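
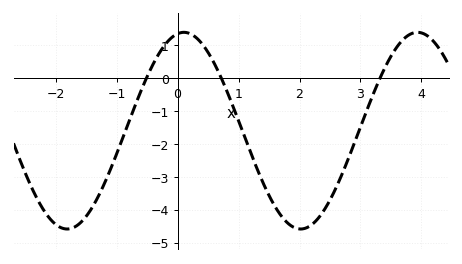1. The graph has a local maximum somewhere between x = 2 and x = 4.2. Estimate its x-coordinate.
3.93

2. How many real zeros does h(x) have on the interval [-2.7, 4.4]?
3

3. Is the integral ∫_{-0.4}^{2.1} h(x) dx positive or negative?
negative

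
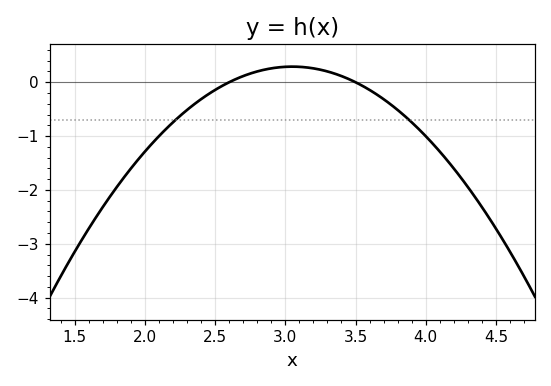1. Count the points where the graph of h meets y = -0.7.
2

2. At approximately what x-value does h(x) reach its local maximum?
3.05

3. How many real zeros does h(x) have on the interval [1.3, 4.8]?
2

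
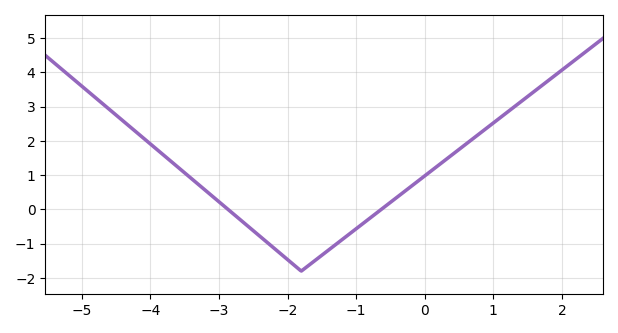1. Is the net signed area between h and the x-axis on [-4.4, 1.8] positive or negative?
positive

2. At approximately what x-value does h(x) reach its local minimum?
-1.8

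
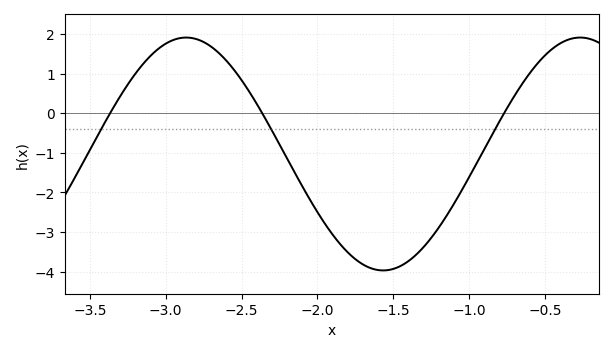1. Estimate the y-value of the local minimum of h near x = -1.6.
-4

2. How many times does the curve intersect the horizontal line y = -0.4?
3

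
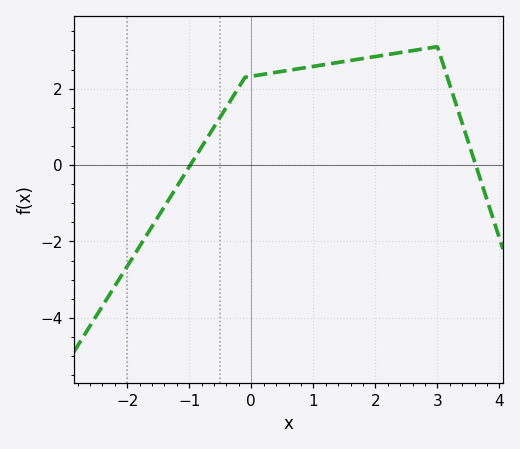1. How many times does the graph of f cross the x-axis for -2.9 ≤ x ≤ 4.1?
2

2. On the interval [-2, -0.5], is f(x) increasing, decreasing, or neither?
increasing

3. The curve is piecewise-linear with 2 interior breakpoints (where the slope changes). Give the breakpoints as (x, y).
(-0.1, 2.3); (3, 3.1)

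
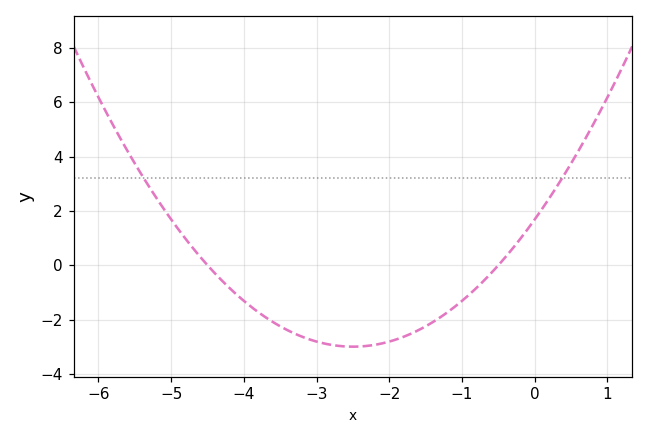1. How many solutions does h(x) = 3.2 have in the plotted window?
2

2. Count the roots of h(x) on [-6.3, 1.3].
2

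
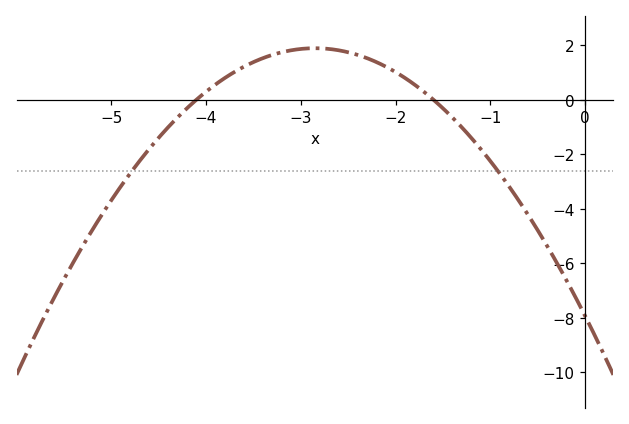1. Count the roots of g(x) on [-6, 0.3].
2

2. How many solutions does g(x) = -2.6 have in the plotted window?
2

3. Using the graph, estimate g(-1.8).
0.6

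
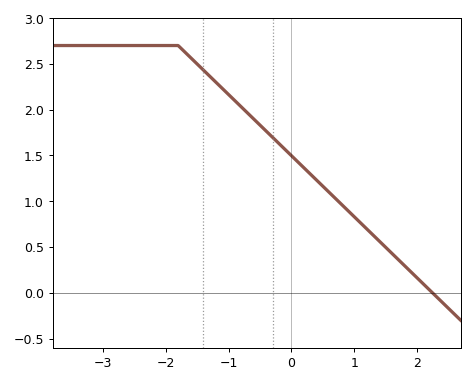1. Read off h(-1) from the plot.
2.17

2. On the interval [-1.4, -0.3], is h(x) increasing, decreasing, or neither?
decreasing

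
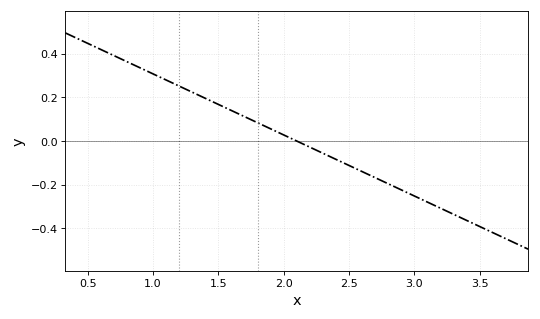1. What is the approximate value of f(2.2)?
-0.02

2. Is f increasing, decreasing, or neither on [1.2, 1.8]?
decreasing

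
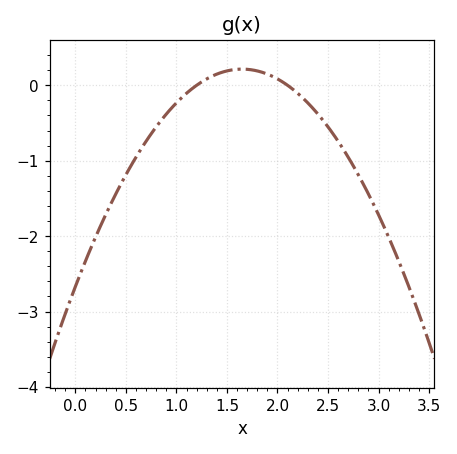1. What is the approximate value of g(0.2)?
-2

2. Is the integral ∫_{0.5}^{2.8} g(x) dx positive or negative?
negative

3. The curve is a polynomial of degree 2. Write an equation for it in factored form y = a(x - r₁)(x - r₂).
y = -1.06(x - 1.2)(x - 2.1)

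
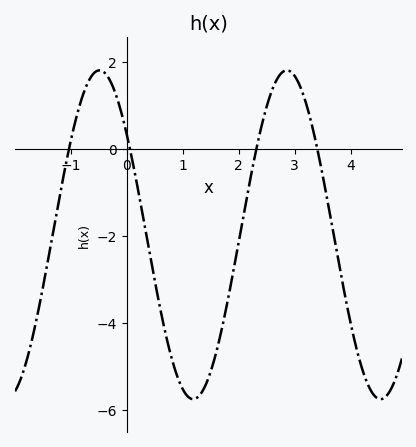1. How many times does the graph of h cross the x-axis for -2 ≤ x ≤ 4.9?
4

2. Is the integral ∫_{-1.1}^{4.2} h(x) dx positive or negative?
negative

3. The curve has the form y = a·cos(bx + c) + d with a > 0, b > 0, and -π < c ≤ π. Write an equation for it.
y = 3.78cos(1.88x + 0.91) - 1.98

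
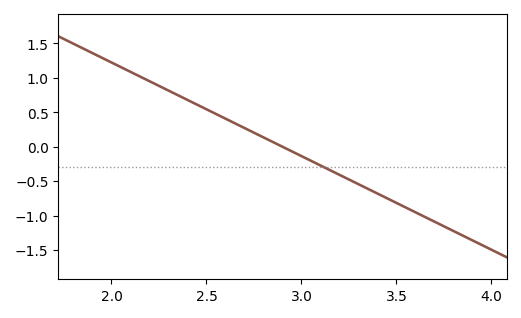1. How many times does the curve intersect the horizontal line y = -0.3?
1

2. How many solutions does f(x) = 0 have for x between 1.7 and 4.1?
1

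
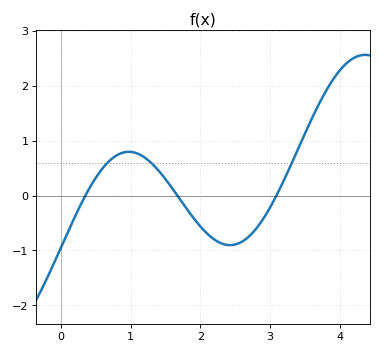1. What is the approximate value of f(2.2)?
-0.8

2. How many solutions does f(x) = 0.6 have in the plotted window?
3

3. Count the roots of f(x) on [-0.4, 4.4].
3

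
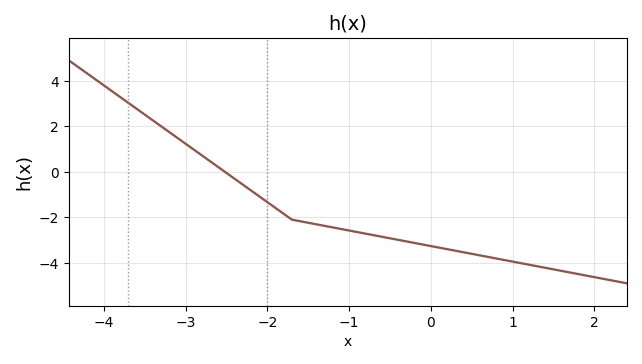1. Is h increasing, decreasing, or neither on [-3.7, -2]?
decreasing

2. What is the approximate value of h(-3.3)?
2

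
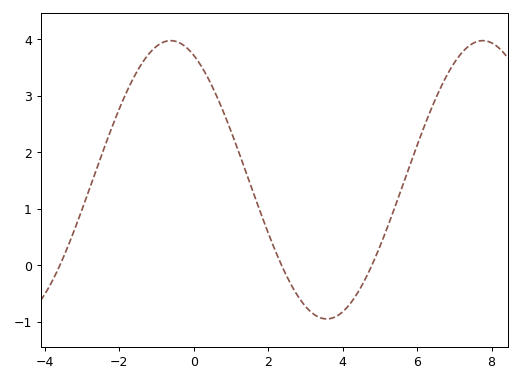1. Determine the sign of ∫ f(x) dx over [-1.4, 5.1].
positive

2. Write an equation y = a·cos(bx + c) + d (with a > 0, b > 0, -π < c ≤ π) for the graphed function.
y = 2.46cos(0.75x + 0.46) + 1.51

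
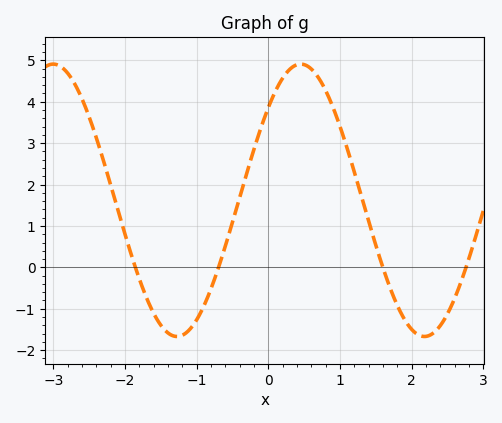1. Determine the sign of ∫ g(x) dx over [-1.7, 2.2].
positive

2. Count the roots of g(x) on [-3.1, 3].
4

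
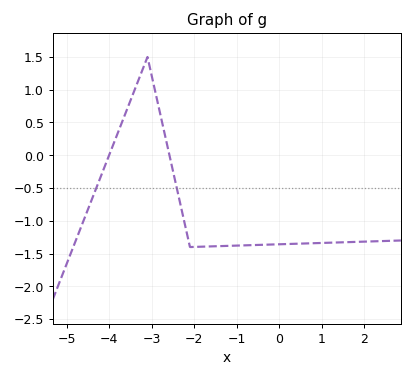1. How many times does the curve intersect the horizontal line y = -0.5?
2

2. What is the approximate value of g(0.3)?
-1.35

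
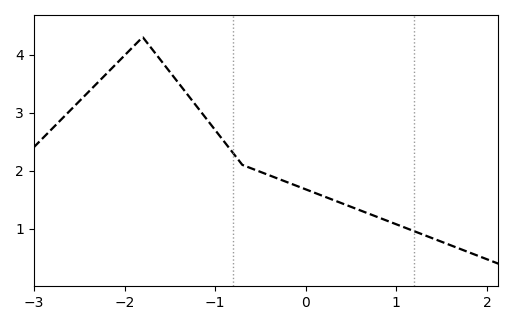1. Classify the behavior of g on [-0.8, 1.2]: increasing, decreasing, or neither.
decreasing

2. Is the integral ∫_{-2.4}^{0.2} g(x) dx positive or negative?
positive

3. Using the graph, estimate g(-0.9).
2.5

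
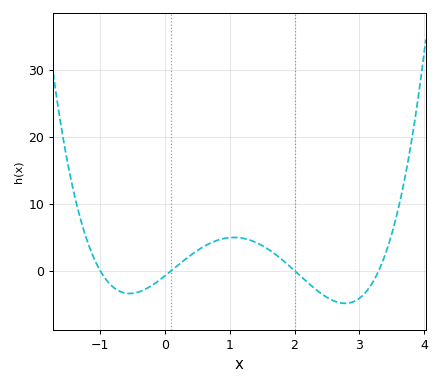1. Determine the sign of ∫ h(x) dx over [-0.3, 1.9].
positive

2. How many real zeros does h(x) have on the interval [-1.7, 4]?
4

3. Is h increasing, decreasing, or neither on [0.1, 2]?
neither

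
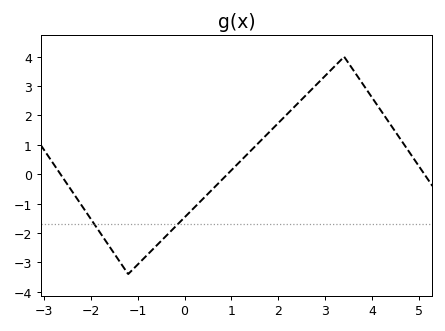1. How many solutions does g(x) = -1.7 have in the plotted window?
2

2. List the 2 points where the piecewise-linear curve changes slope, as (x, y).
(-1.2, -3.4); (3.4, 4)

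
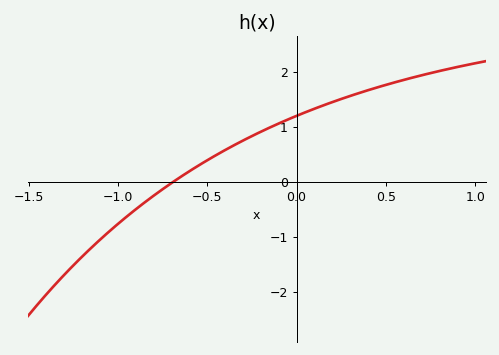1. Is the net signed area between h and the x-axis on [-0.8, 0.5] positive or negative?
positive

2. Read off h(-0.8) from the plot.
-0.2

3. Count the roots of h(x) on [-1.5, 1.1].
1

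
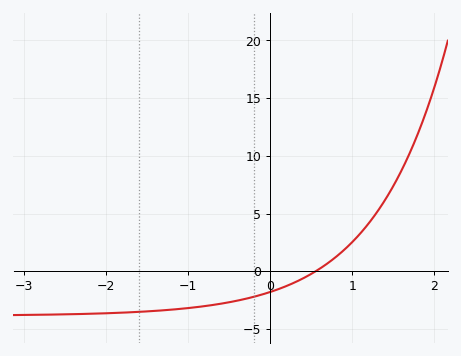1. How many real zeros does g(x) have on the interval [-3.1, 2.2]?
1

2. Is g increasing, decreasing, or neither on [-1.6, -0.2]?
increasing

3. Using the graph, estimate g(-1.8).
-3.5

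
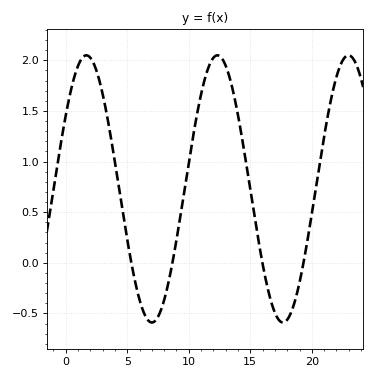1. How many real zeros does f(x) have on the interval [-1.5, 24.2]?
4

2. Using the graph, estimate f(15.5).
0.339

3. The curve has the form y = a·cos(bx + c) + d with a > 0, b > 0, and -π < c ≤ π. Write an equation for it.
y = 1.32cos(0.59x - 0.99) + 0.73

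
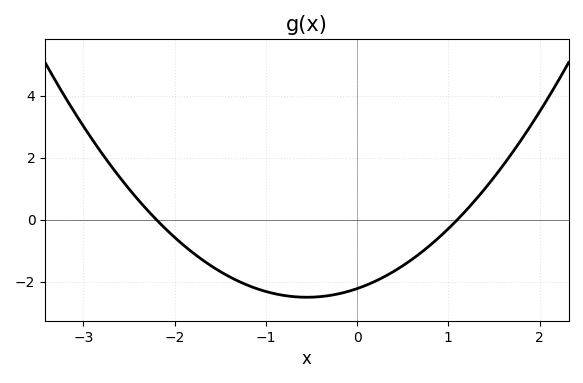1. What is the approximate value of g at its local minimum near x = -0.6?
-2.5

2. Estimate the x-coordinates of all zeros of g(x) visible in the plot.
-2.2, 1.1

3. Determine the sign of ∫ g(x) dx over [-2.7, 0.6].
negative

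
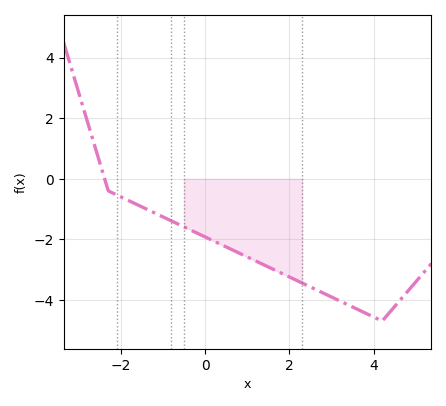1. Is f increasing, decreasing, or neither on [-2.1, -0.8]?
decreasing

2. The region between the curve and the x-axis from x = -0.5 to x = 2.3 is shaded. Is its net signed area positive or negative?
negative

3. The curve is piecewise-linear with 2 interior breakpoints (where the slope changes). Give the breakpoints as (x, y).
(-2.3, -0.4); (4.2, -4.7)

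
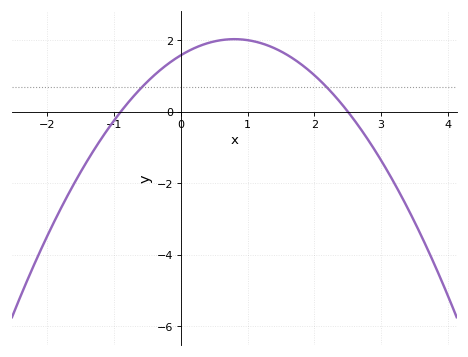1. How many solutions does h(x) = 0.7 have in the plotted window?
2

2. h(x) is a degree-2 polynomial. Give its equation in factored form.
y = -0.7(x + 0.9)(x - 2.5)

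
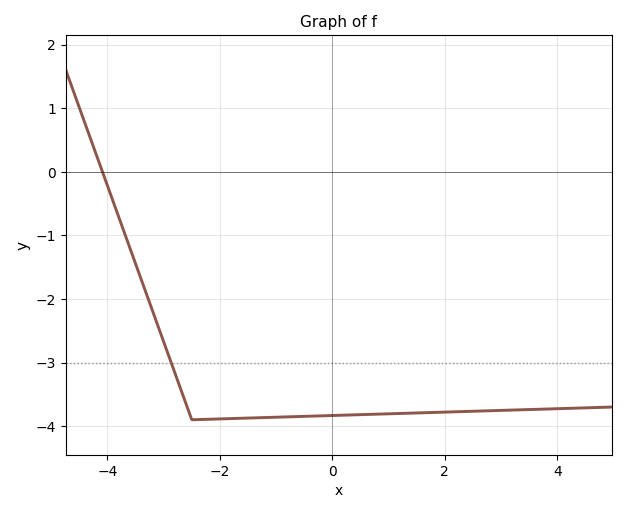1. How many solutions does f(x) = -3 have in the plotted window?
1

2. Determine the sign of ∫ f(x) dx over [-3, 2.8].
negative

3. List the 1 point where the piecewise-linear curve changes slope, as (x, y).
(-2.5, -3.9)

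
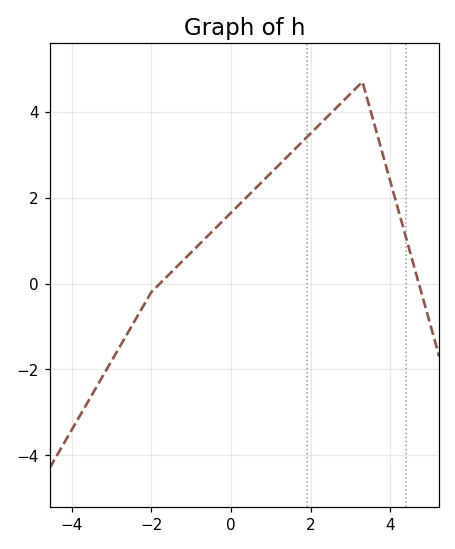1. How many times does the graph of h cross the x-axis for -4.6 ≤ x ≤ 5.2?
2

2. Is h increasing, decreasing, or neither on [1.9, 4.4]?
neither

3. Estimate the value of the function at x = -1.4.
0.355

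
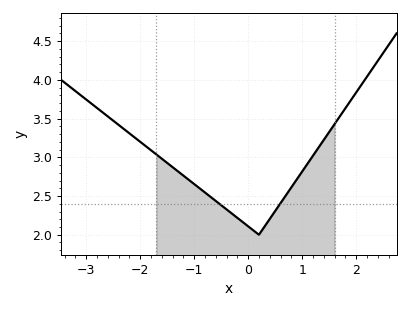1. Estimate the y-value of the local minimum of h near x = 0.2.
2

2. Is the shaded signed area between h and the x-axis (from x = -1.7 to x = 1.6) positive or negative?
positive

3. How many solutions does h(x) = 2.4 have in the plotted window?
2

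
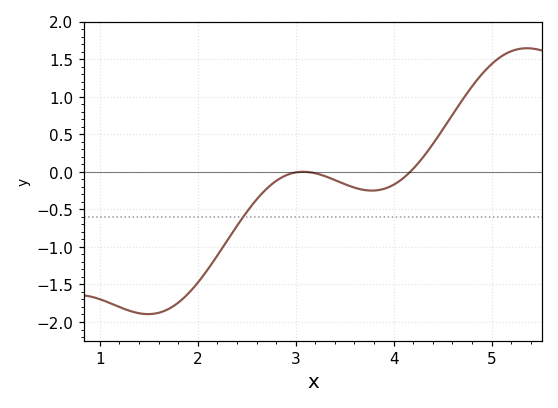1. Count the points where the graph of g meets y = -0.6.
1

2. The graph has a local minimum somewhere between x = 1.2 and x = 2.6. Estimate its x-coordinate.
1.49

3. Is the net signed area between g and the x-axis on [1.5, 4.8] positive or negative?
negative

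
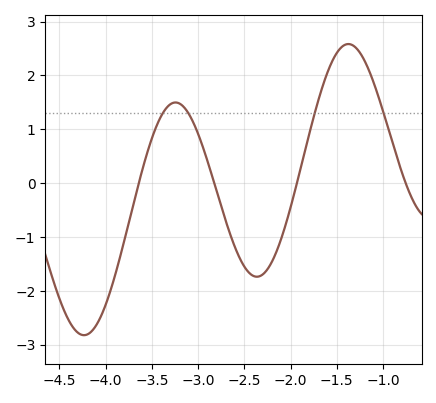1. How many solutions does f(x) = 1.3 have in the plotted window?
4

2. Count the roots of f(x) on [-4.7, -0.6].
4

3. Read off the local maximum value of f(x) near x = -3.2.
1.5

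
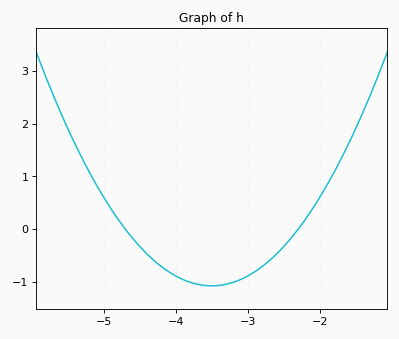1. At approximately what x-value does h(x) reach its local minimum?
-3.5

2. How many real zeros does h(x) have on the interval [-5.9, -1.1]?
2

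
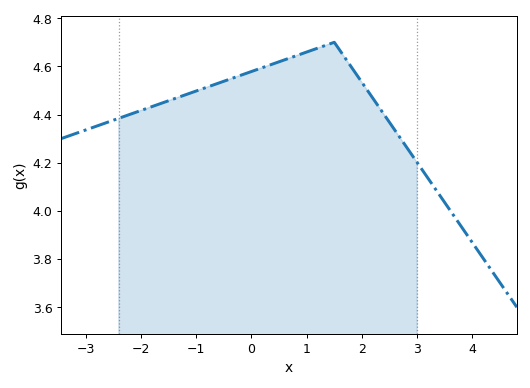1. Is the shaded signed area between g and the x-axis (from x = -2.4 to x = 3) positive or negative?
positive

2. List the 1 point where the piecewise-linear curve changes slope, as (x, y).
(1.5, 4.7)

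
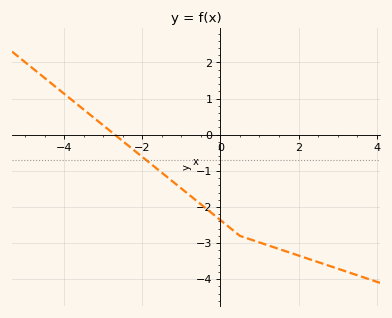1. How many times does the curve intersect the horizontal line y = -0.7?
1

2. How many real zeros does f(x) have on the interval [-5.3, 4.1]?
1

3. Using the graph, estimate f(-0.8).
-1.66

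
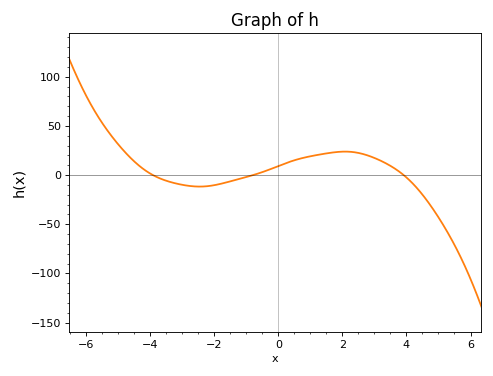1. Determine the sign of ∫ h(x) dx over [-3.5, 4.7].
positive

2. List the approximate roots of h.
-4, -0.8, 4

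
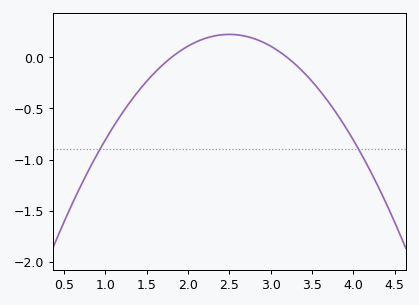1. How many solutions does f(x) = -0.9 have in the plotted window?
2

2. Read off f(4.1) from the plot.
-0.952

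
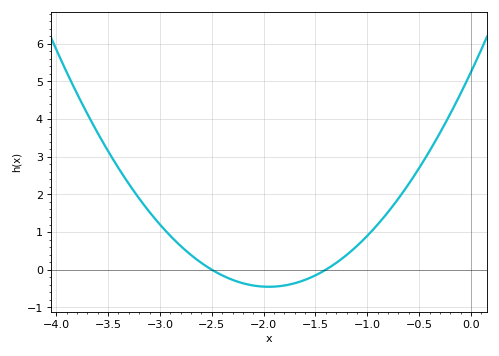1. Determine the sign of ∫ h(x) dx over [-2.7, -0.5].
positive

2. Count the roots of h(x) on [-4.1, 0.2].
2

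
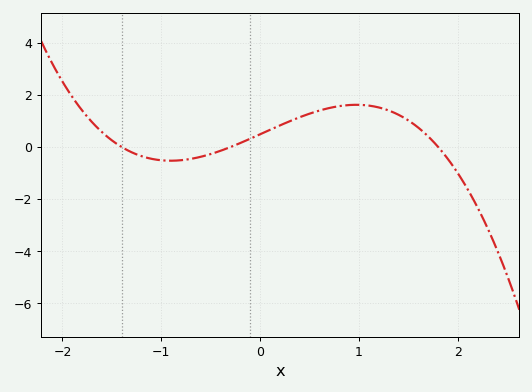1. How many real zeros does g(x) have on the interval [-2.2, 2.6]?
3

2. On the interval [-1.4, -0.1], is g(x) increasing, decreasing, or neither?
neither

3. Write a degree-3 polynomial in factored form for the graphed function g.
y = -0.65(x + 1.4)(x + 0.3)(x - 1.8)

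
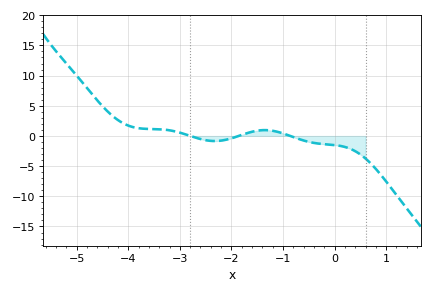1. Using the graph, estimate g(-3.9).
1.45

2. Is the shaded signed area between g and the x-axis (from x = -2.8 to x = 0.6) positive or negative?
negative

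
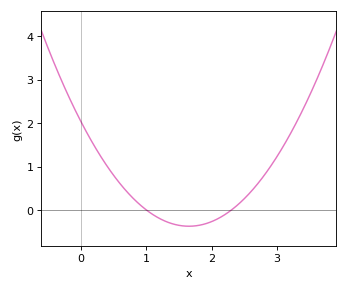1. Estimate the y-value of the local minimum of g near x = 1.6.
-0.4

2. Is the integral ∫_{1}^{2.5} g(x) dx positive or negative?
negative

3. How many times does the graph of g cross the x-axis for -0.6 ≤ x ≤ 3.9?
2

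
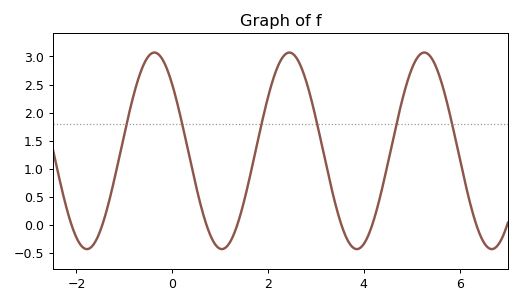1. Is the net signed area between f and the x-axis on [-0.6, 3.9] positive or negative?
positive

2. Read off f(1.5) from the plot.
0.4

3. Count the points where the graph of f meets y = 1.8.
6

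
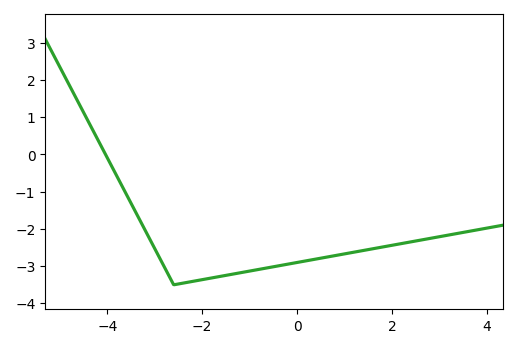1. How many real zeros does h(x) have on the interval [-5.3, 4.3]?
1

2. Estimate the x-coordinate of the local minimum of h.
-2.6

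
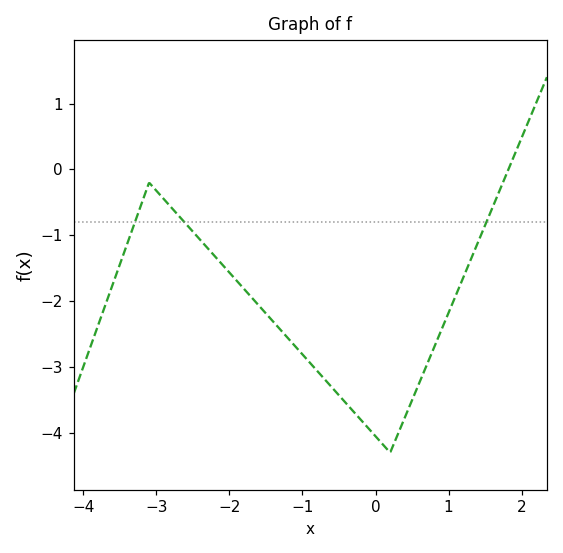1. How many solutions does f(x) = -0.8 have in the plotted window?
3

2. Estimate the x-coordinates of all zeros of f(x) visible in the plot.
1.82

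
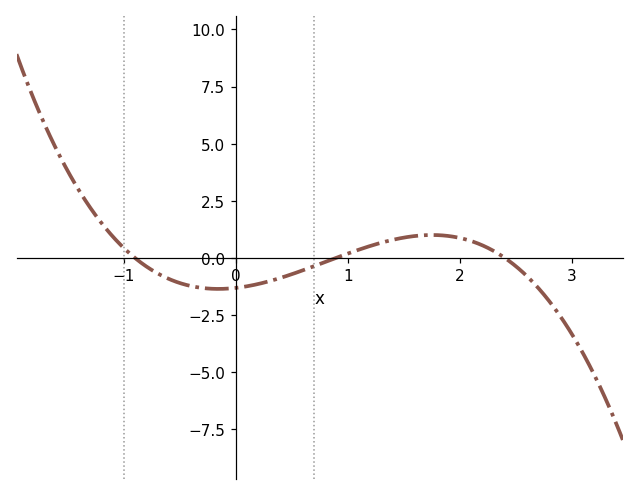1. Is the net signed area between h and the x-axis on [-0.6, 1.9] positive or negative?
negative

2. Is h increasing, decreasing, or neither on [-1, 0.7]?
neither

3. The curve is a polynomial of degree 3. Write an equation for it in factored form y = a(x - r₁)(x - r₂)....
y = -0.68(x + 0.9)(x - 0.9)(x - 2.4)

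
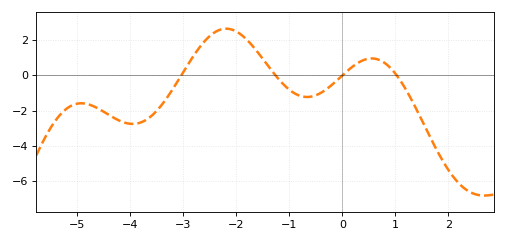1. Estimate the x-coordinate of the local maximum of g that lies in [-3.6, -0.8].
-2.2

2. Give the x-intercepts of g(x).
-3, -1.2, 0, 1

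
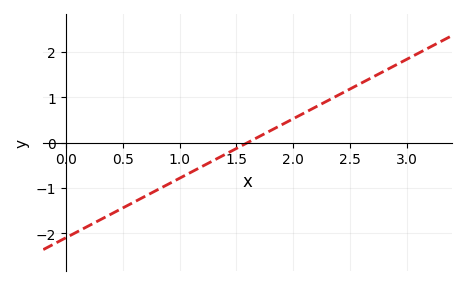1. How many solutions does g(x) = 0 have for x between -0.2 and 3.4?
1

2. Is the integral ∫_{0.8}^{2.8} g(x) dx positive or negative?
positive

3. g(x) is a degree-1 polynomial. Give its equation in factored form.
y = 1.31(x - 1.6)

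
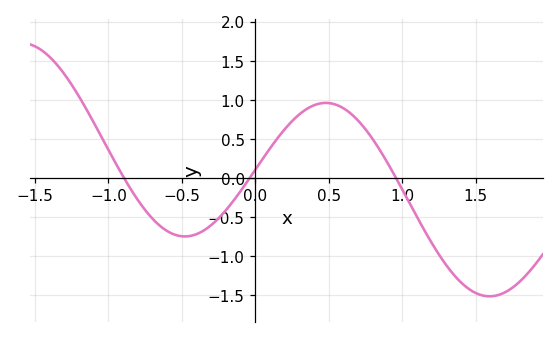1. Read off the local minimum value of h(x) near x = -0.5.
-0.744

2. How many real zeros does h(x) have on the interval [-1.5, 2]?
3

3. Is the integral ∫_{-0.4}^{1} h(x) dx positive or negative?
positive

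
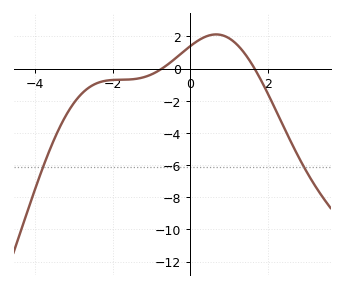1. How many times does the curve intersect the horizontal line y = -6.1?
2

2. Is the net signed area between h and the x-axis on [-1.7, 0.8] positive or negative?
positive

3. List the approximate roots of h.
-0.727, 1.66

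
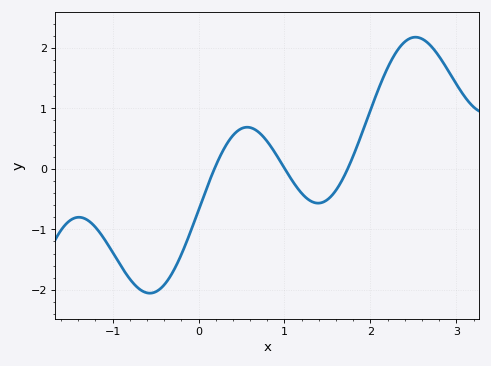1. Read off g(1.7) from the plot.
-0.105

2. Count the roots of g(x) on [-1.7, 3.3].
3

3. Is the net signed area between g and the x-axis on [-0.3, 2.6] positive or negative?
positive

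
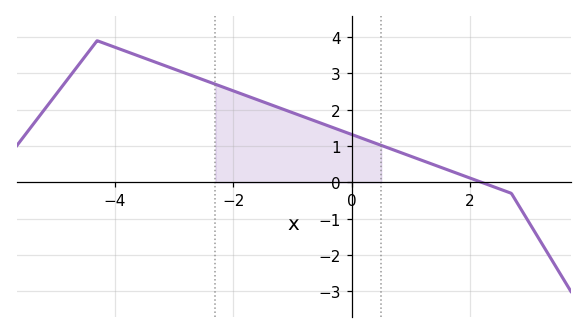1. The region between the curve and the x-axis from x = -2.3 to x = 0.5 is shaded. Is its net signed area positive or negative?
positive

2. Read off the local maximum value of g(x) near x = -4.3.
3.9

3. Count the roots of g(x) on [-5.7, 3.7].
1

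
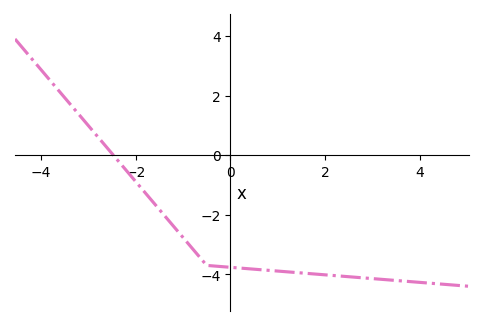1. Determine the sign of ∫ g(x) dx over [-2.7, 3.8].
negative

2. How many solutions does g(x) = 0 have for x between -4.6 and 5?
1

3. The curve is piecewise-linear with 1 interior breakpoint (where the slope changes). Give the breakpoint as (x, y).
(-0.5, -3.7)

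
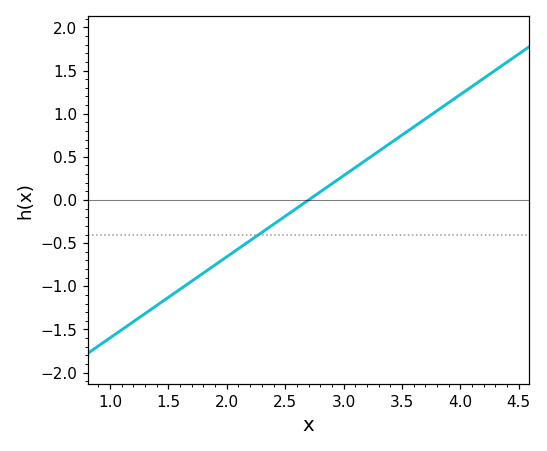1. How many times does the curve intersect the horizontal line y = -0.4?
1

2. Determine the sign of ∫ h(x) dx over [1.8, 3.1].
negative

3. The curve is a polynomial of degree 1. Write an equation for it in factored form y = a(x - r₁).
y = 0.94(x - 2.7)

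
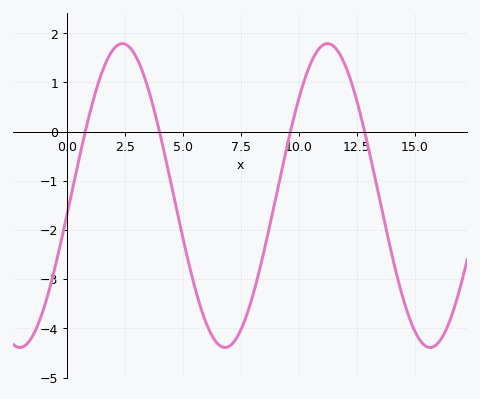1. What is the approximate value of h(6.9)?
-4.38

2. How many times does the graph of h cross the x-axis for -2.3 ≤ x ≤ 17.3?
4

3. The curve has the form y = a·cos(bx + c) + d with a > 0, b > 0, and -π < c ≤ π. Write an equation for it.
y = 3.09cos(0.71x - 1.69) - 1.3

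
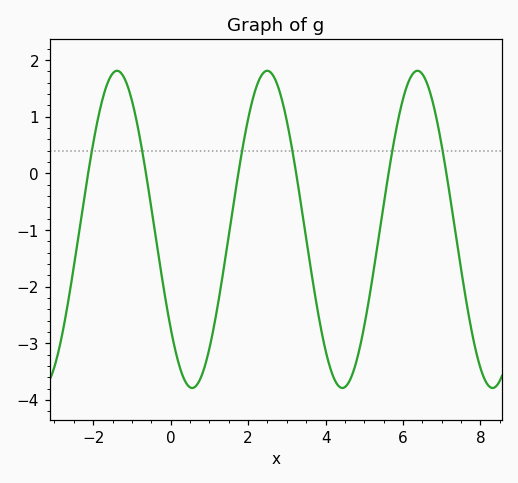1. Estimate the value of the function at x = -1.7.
1.5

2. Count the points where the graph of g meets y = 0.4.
6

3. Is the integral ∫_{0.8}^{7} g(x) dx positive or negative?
negative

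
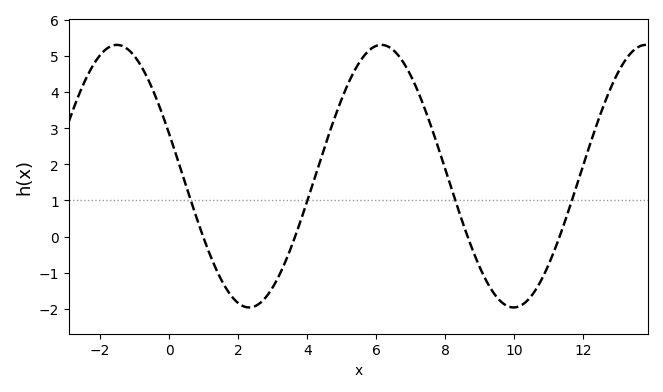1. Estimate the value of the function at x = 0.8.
0.505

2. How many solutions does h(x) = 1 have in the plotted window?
4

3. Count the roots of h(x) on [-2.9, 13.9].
4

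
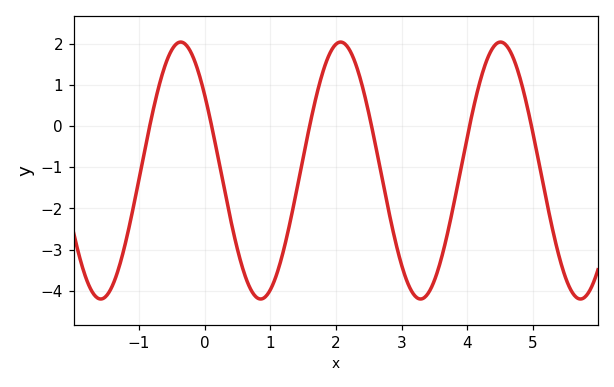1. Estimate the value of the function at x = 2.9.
-2.8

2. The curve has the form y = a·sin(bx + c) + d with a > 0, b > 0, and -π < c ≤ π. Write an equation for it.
y = 3.12sin(2.6x + 2.5) - 1.08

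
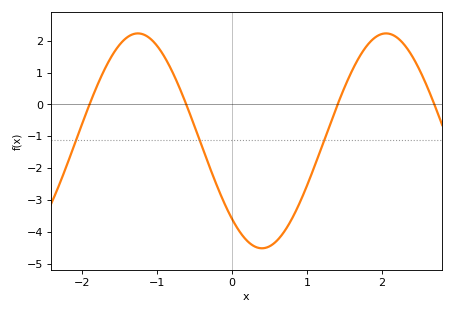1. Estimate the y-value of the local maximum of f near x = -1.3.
2.2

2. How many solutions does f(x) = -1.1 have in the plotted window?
3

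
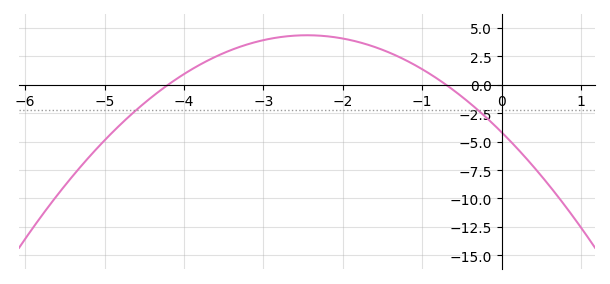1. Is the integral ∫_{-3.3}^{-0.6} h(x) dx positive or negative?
positive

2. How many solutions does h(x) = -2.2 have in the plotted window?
2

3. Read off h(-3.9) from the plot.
1.5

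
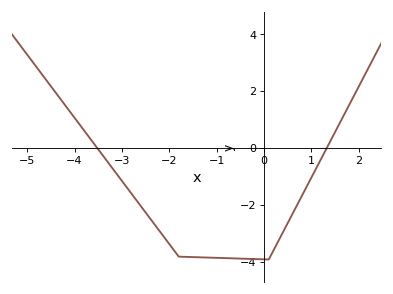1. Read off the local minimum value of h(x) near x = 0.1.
-3.9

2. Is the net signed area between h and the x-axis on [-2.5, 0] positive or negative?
negative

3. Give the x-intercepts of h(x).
-3.51, 1.32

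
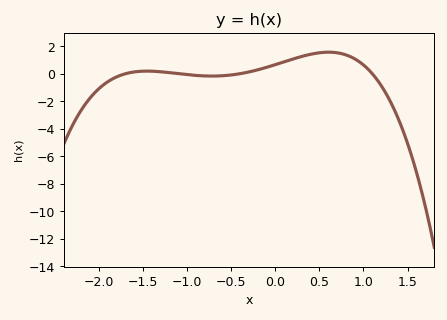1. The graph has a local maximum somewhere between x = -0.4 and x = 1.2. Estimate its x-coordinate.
0.605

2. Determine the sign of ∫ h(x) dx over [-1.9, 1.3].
positive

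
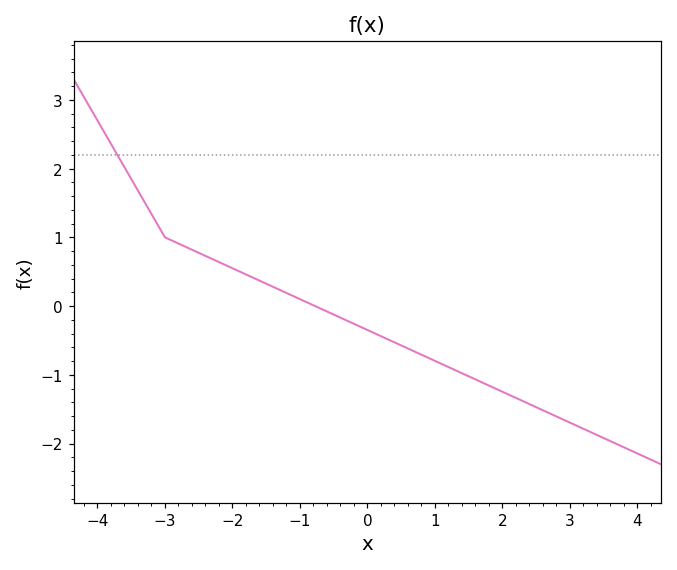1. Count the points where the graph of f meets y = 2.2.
1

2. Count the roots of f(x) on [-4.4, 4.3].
1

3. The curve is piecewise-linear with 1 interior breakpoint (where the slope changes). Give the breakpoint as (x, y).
(-3, 1)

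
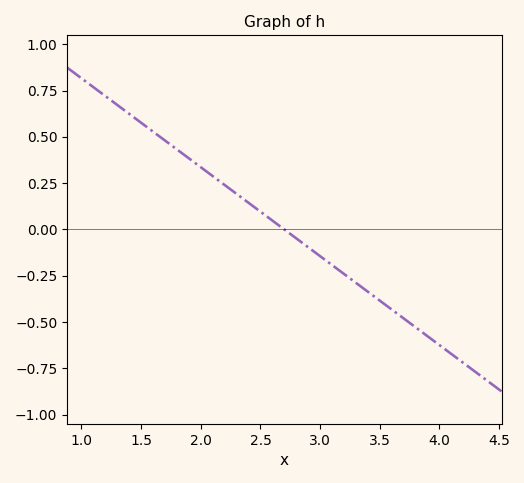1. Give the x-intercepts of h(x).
2.7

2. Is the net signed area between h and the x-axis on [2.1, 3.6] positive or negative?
negative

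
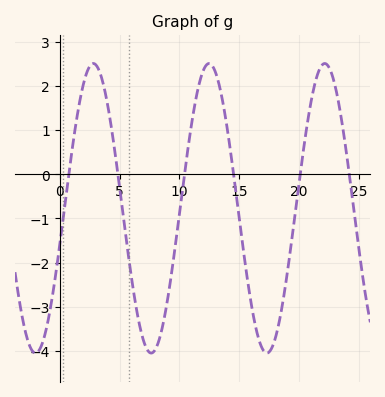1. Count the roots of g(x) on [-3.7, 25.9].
6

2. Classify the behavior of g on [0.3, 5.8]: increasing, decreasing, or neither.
neither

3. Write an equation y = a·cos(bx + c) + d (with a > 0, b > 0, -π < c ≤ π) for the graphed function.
y = 3.28cos(0.65x - 1.82) - 0.77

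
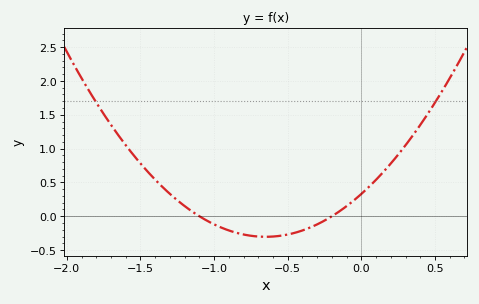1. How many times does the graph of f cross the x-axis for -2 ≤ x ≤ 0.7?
2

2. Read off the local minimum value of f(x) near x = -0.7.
-0.304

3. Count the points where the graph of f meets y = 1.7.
2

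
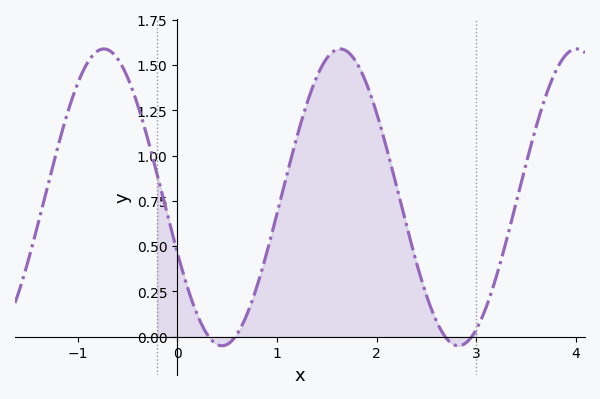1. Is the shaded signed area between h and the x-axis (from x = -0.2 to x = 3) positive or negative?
positive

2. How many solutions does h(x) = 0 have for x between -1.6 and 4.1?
4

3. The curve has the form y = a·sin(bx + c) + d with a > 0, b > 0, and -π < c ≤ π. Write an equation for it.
y = 0.82sin(2.6x - 2.8) + 0.77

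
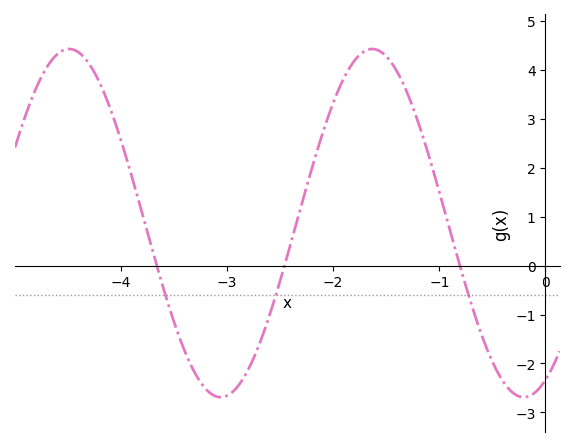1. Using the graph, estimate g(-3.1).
-2.68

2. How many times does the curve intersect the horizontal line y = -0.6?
3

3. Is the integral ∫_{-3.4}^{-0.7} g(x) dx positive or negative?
positive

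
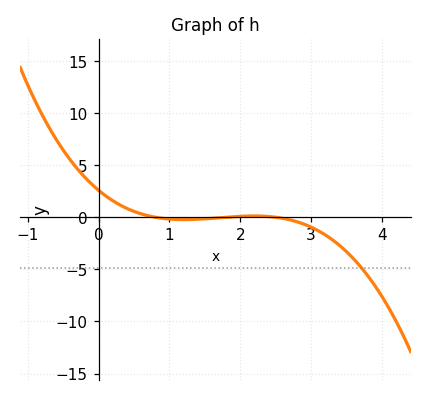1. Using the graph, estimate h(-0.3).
4.5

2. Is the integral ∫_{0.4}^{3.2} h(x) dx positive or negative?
negative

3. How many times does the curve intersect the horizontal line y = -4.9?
1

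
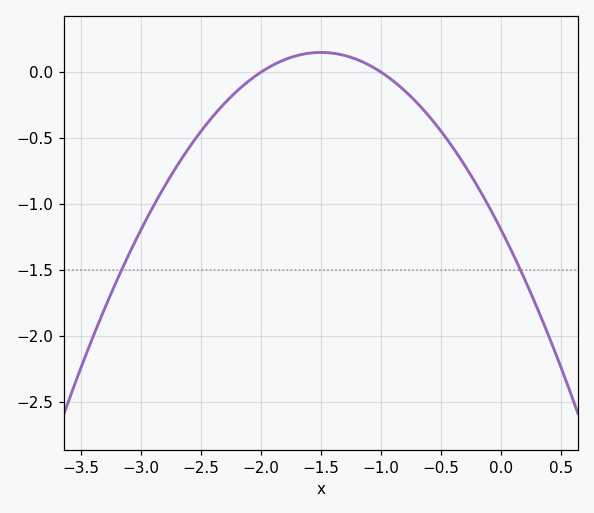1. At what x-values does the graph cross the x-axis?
-2, -1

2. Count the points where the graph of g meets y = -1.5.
2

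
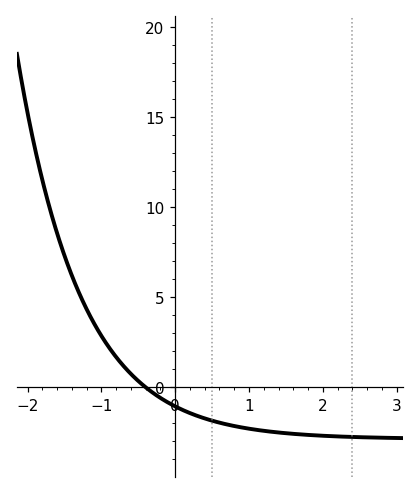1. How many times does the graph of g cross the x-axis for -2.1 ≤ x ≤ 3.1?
1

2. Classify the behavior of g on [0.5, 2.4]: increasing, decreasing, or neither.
decreasing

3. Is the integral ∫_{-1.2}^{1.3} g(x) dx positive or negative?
negative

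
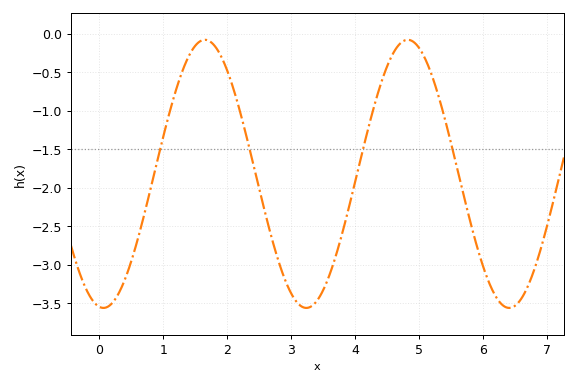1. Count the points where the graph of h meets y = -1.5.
4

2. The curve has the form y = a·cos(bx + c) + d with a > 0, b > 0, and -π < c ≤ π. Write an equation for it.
y = 1.74cos(2x + 3) - 1.82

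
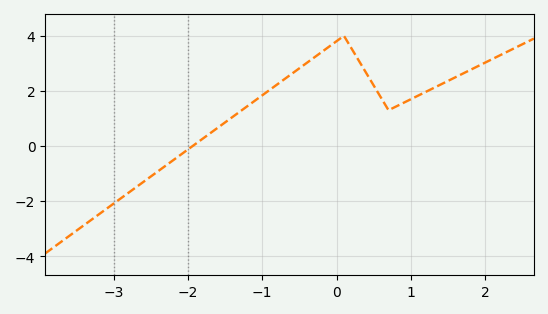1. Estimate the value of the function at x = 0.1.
4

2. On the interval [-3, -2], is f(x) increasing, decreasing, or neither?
increasing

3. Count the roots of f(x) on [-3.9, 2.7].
1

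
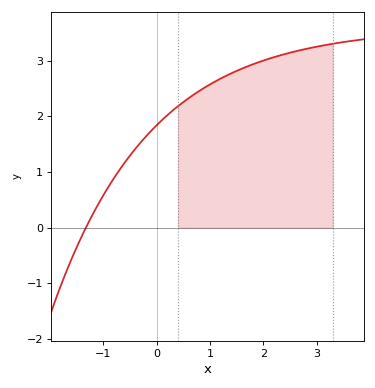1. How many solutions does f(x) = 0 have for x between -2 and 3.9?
1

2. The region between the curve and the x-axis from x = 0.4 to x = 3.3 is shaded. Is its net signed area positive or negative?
positive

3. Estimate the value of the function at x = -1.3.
0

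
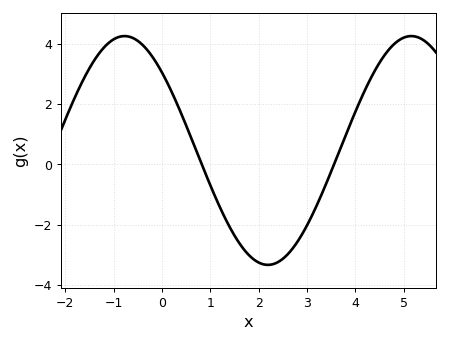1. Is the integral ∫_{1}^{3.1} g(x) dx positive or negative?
negative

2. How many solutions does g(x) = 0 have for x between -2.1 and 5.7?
2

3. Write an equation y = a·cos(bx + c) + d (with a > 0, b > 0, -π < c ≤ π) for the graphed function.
y = 3.79cos(1.06x + 0.82) + 0.46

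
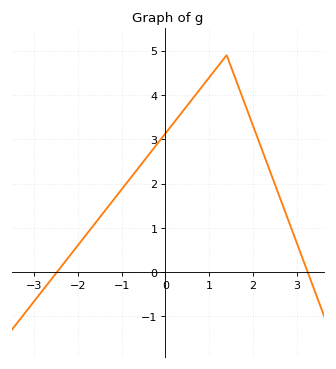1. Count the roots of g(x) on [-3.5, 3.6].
2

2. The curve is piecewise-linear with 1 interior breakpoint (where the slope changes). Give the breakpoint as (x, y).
(1.4, 4.9)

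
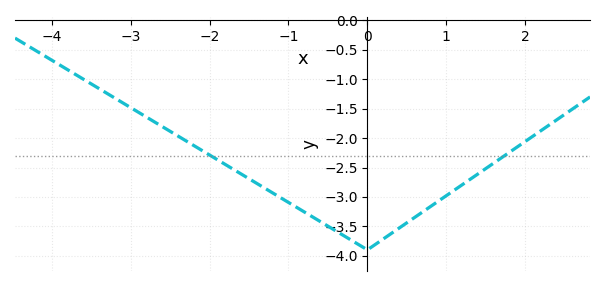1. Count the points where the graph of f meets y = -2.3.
2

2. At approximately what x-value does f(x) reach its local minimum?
0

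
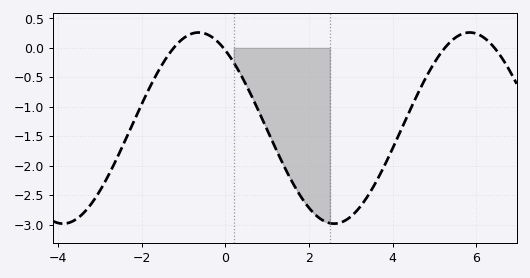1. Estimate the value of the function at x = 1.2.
-1.7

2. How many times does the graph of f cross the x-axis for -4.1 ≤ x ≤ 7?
4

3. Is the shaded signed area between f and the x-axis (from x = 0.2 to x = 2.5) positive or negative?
negative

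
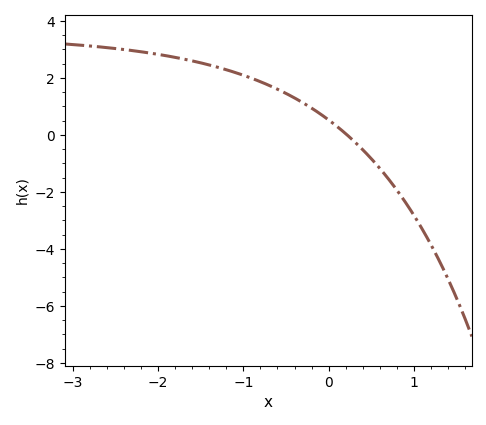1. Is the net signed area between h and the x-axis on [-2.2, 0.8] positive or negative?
positive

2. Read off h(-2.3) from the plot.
3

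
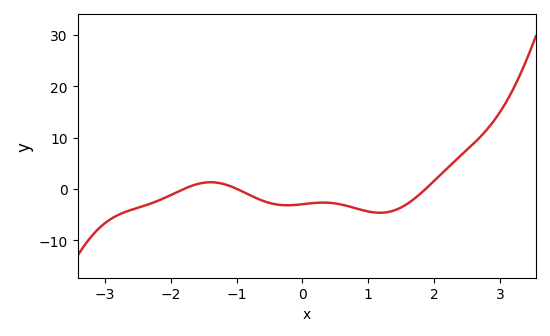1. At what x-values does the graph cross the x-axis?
-1.8, -0.992, 1.87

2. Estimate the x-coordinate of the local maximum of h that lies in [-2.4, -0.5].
-1.39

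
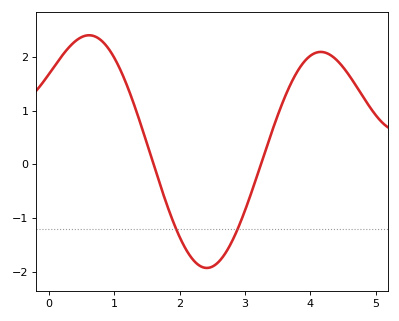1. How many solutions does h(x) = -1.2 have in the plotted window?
2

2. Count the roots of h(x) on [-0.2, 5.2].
2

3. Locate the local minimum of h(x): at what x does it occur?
2.4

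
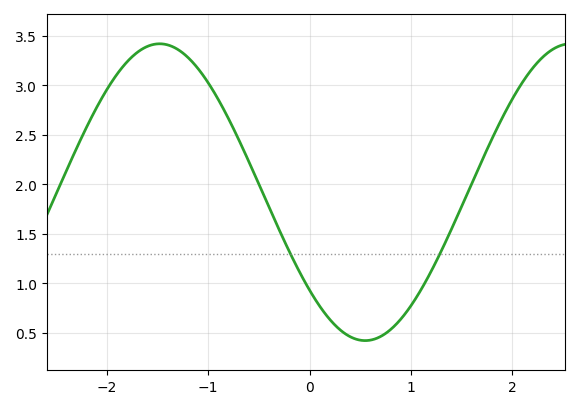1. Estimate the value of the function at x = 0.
0.93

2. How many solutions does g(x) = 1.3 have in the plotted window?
2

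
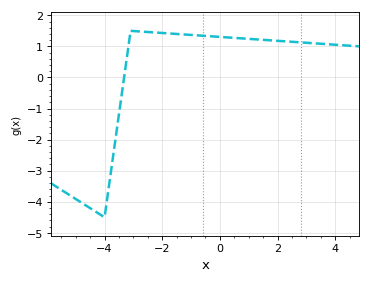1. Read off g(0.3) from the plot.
1.29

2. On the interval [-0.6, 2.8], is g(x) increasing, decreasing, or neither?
decreasing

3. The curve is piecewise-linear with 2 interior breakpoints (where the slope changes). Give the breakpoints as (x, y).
(-4, -4.5); (-3.1, 1.5)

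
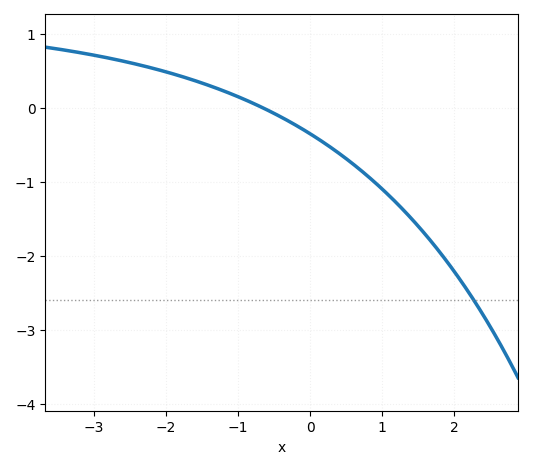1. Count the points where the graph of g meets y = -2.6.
1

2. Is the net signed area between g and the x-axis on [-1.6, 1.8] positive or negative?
negative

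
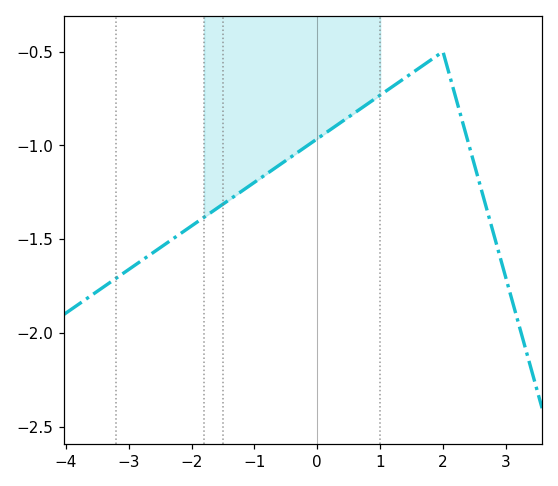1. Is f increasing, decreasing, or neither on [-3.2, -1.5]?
increasing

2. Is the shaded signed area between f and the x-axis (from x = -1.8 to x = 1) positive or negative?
negative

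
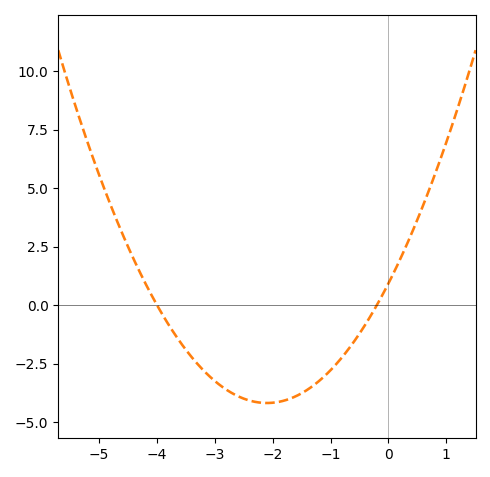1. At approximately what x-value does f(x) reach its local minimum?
-2.1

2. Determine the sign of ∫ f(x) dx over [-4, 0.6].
negative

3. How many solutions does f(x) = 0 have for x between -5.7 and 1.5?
2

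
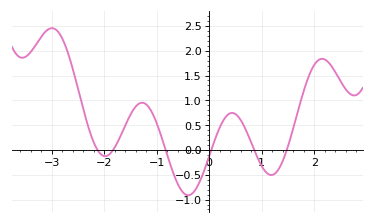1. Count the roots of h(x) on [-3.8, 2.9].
6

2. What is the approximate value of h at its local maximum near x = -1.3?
0.952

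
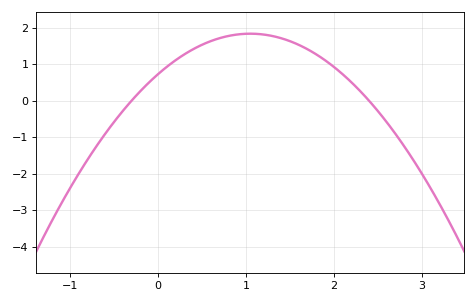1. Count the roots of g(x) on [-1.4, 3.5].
2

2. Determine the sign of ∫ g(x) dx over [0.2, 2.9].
positive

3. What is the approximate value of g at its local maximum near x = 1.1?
1.8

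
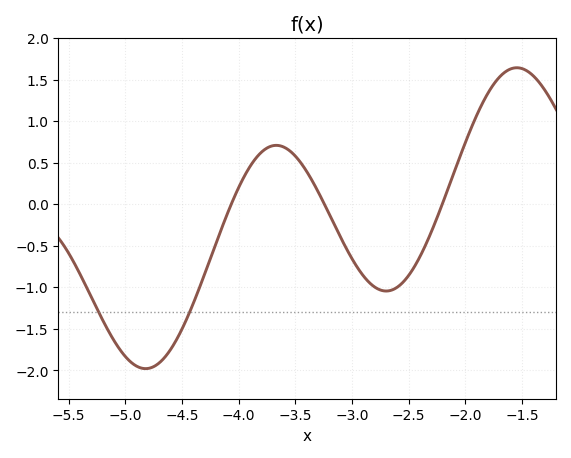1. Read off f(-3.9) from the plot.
0.45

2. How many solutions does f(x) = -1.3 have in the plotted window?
2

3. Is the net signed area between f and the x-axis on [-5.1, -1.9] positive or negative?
negative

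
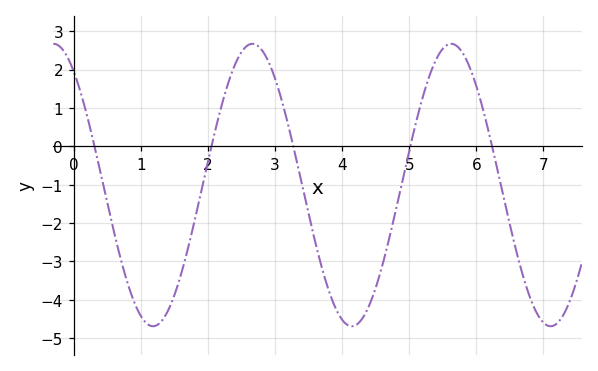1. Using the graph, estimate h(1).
-4.42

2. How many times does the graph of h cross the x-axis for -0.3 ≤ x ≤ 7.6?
5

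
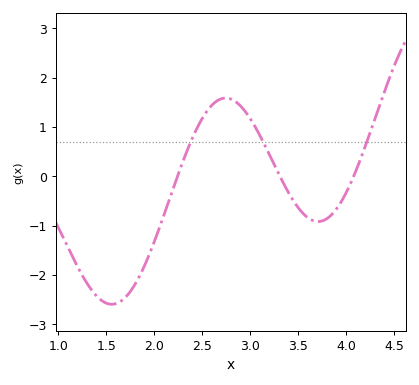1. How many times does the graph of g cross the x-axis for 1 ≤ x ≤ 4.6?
3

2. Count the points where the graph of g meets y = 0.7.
3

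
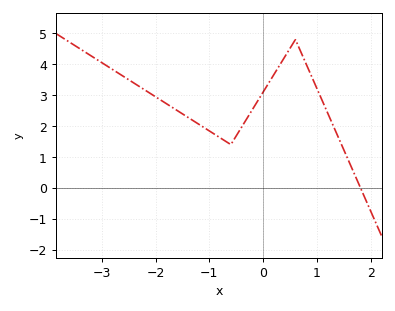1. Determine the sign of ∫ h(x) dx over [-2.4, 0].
positive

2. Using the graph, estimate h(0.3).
3.95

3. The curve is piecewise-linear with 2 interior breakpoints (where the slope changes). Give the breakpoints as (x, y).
(-0.6, 1.4); (0.6, 4.8)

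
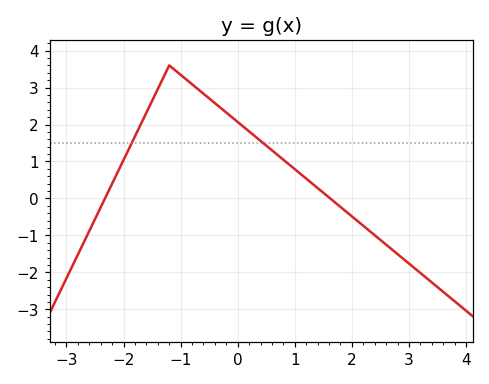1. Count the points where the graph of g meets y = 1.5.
2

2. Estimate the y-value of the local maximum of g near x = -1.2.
3.6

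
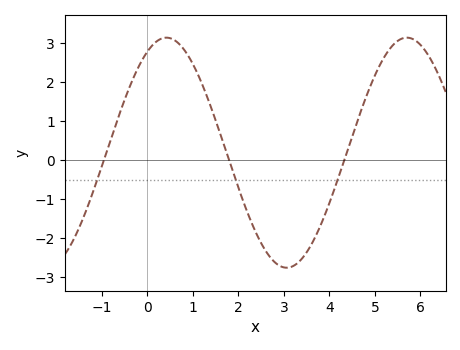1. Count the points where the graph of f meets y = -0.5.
3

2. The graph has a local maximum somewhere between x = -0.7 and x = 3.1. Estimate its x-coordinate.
0.422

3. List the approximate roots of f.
-0.954, 1.8, 4.33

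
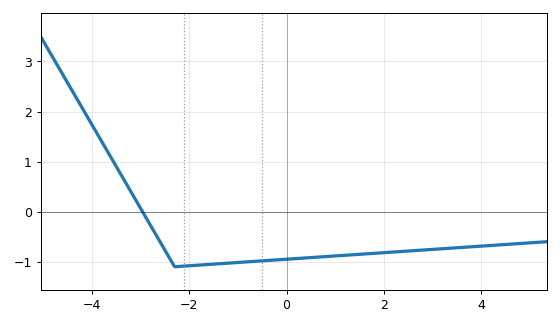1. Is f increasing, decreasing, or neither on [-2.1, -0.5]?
increasing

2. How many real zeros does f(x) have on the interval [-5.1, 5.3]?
1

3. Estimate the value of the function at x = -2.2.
-1.09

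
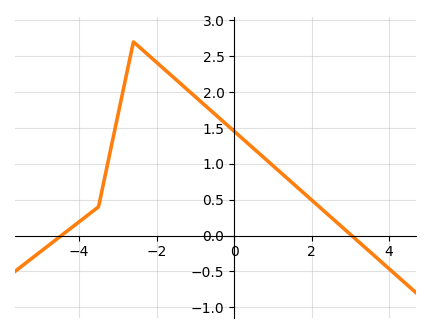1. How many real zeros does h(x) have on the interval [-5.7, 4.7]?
2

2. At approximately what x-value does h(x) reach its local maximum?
-2.6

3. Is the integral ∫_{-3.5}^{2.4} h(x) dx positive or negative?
positive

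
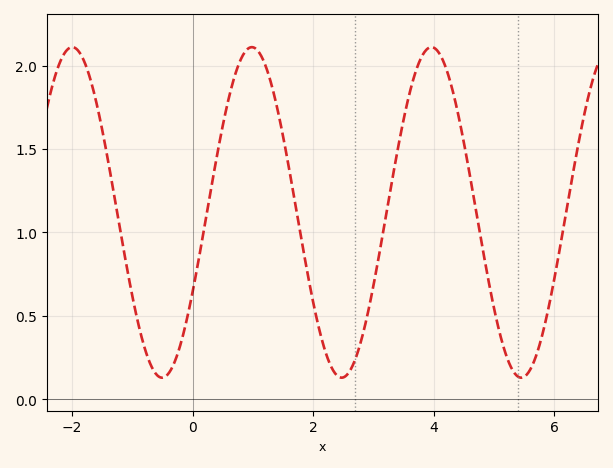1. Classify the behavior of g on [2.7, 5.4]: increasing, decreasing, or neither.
neither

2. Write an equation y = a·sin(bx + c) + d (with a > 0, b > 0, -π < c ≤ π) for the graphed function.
y = 0.99sin(2.11x - 0.502) + 1.12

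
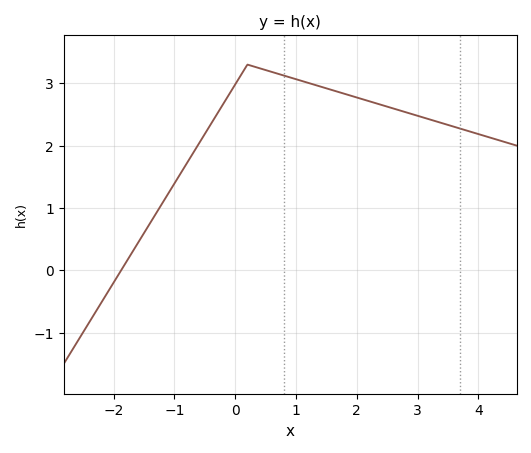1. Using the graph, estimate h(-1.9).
0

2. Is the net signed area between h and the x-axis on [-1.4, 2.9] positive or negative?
positive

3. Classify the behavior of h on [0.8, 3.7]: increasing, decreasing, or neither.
decreasing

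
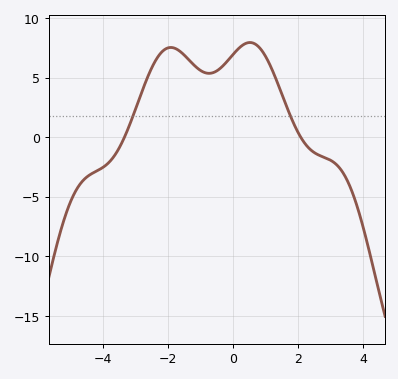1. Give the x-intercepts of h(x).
-3.4, 2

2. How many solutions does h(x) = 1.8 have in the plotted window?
2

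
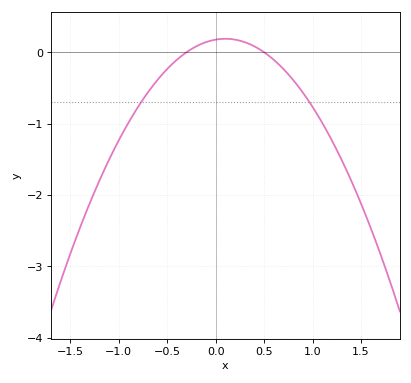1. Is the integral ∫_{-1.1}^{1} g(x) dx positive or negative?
negative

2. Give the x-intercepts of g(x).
-0.3, 0.5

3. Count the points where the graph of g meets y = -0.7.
2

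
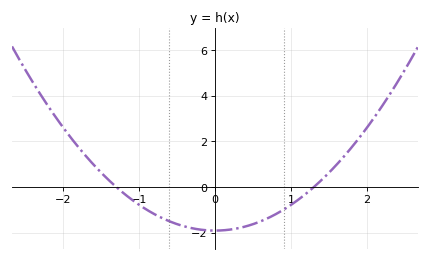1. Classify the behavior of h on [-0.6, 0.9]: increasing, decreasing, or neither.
neither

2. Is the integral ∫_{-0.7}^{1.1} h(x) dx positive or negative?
negative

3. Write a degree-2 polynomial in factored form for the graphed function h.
y = 1.13(x + 1.3)(x - 1.3)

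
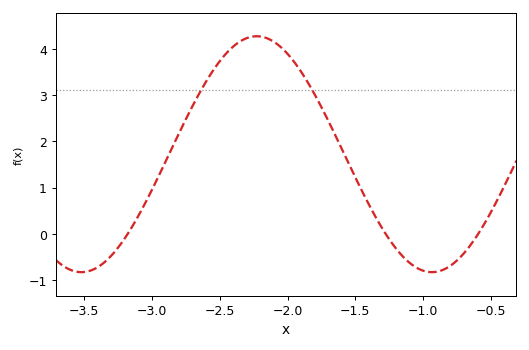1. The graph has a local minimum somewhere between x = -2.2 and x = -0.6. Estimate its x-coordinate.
-0.95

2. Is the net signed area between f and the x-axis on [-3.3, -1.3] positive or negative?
positive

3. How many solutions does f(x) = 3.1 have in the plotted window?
2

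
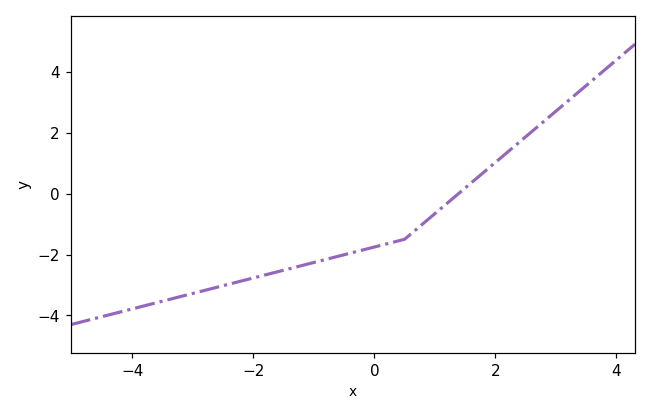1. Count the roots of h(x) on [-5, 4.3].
1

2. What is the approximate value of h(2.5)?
1.86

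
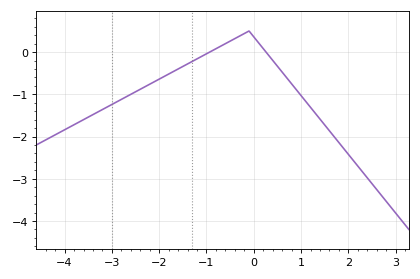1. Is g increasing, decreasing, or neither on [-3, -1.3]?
increasing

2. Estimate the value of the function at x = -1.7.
-0.5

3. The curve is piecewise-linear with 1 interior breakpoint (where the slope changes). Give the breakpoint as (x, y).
(-0.1, 0.5)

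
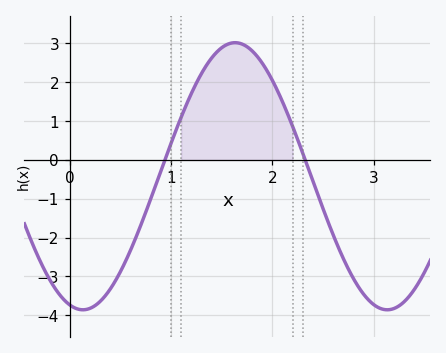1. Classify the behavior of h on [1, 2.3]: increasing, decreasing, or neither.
neither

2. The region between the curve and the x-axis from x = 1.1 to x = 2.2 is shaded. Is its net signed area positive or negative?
positive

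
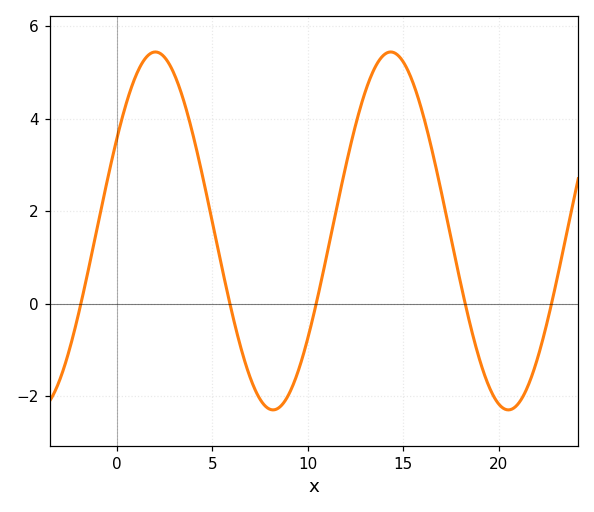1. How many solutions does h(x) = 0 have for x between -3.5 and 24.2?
5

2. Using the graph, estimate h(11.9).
2.81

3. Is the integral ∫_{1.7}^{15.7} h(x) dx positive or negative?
positive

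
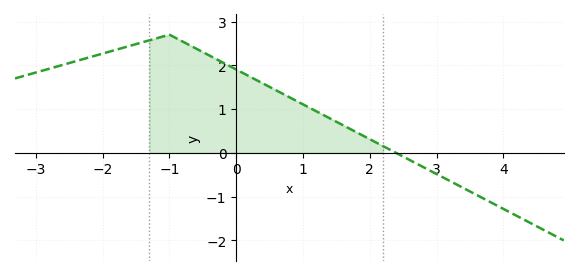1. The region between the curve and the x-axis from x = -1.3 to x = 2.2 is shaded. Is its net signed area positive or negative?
positive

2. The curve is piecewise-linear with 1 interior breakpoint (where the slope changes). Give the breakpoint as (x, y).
(-1, 2.7)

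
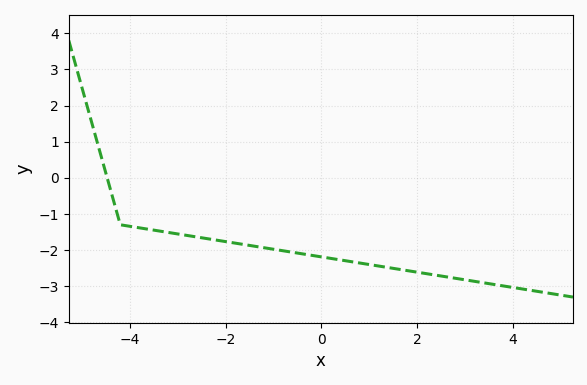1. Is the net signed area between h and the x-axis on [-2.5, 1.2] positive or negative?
negative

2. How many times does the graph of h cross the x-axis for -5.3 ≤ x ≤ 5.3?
1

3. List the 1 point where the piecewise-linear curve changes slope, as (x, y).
(-4.2, -1.3)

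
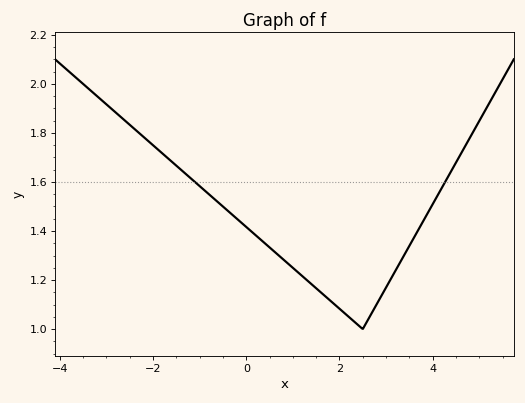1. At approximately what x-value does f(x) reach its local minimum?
2.4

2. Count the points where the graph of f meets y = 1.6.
2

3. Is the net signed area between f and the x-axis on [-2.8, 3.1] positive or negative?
positive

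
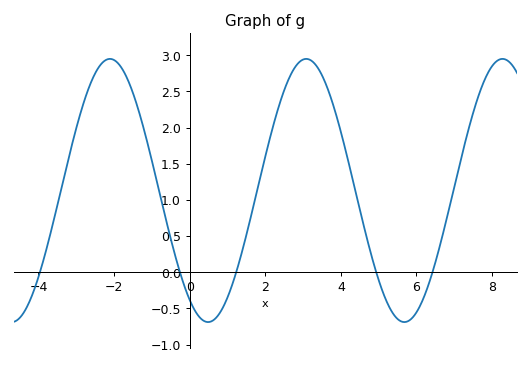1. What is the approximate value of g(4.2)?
1.55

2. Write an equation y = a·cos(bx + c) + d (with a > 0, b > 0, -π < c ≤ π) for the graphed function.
y = 1.82cos(1.2x + 2.6) + 1.13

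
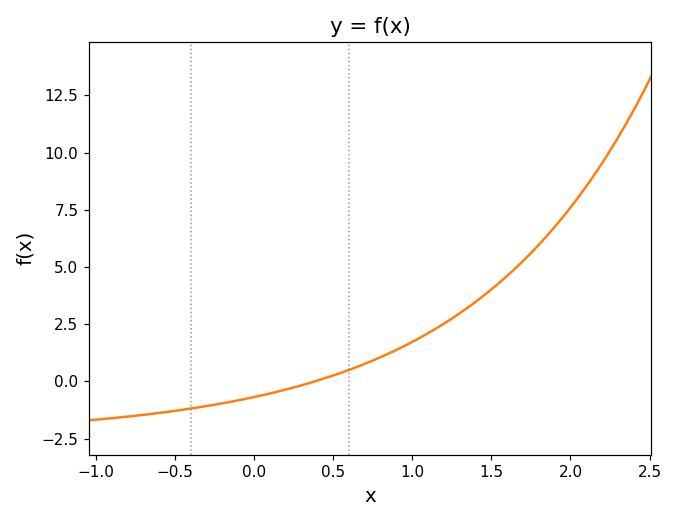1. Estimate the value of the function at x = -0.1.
-0.823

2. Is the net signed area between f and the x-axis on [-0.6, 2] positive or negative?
positive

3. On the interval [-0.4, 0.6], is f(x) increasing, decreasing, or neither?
increasing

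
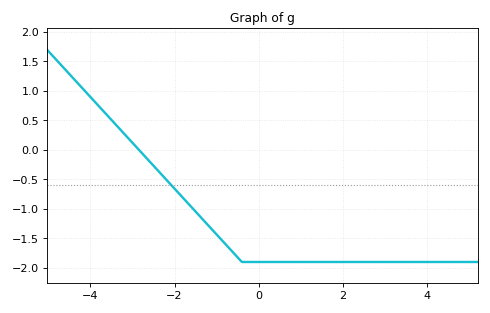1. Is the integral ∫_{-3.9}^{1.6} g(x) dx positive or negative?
negative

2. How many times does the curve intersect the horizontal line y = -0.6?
1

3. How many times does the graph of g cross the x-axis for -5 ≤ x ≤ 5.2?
1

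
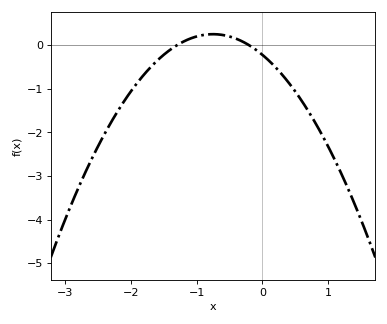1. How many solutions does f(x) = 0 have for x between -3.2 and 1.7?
2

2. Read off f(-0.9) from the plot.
0.235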